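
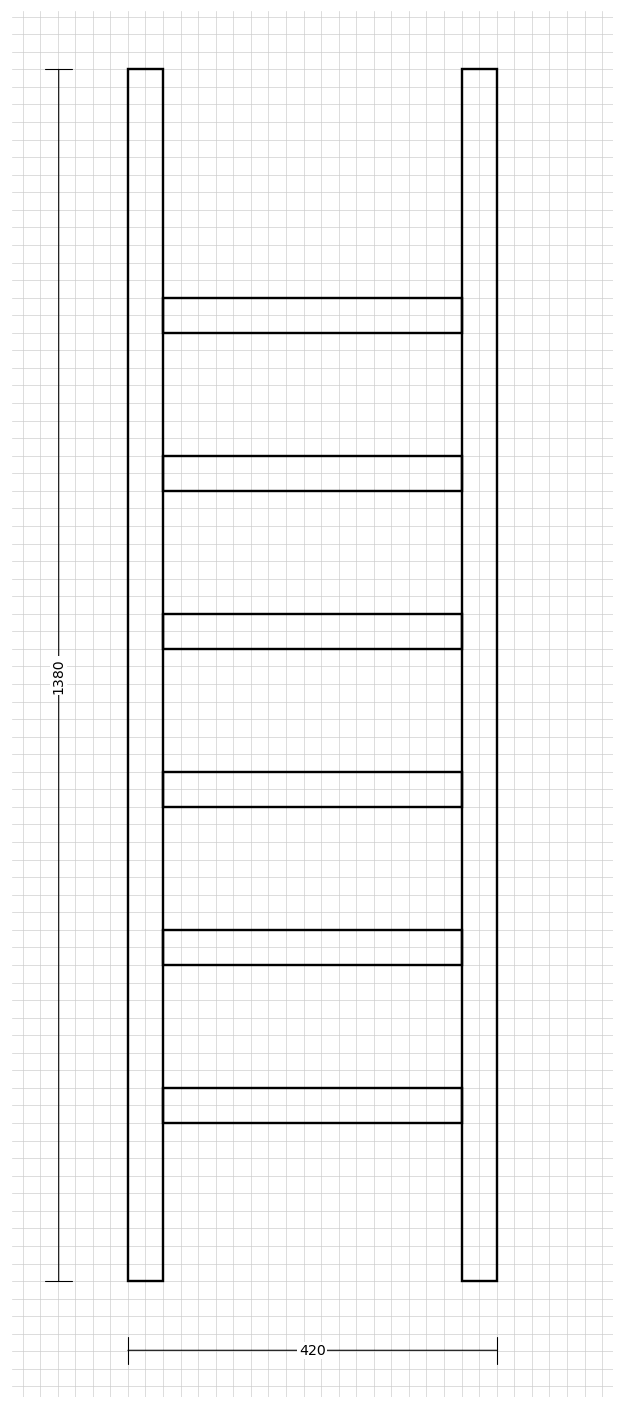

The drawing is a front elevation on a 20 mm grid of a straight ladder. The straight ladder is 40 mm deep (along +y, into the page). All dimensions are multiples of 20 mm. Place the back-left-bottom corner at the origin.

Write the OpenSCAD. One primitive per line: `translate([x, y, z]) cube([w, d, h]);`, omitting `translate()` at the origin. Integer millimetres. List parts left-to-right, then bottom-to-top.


cube([40, 40, 1380]);
translate([40, 0, 180]) cube([340, 40, 40]);
translate([40, 0, 360]) cube([340, 40, 40]);
translate([40, 0, 540]) cube([340, 40, 40]);
translate([40, 0, 720]) cube([340, 40, 40]);
translate([40, 0, 900]) cube([340, 40, 40]);
translate([40, 0, 1080]) cube([340, 40, 40]);
translate([380, 0, 0]) cube([40, 40, 1380]);


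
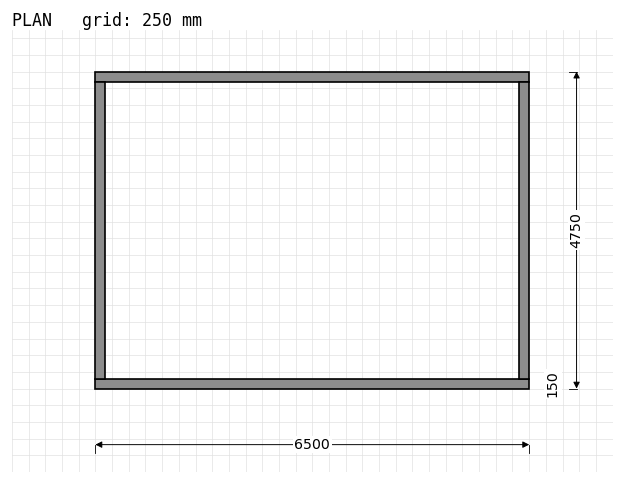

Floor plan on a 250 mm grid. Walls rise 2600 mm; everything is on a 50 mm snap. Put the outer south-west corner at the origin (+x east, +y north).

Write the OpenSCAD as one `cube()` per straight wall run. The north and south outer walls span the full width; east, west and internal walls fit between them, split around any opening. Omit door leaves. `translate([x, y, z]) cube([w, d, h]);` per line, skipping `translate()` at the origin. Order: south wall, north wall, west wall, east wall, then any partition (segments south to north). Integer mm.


cube([6500, 150, 2600]);
translate([0, 4600, 0]) cube([6500, 150, 2600]);
translate([0, 150, 0]) cube([150, 4450, 2600]);
translate([6350, 150, 0]) cube([150, 4450, 2600]);


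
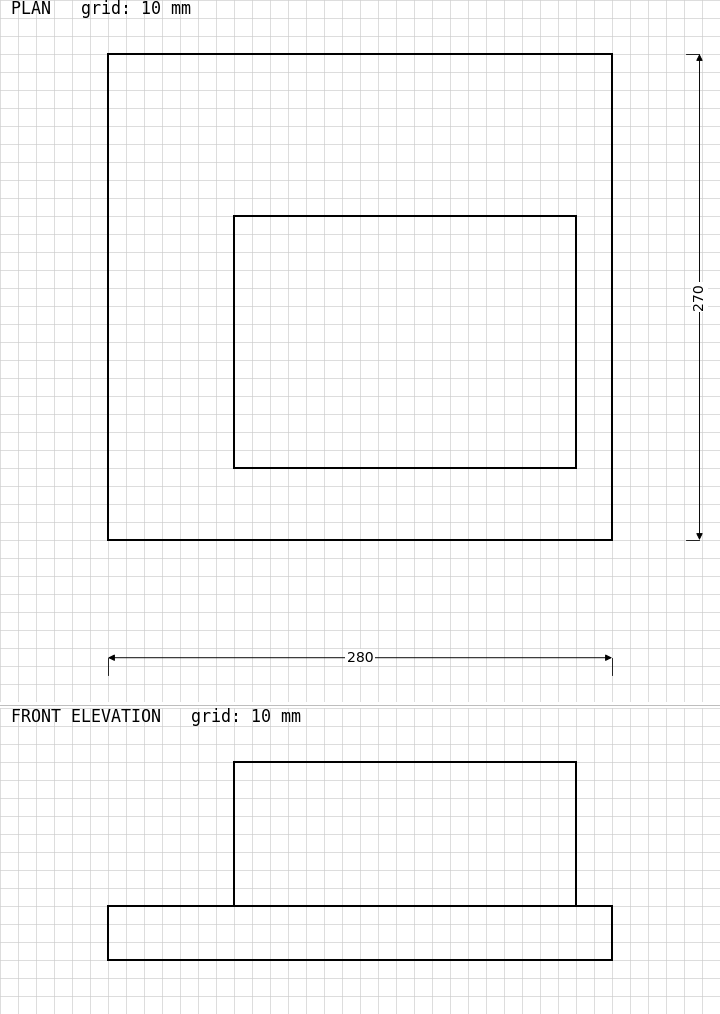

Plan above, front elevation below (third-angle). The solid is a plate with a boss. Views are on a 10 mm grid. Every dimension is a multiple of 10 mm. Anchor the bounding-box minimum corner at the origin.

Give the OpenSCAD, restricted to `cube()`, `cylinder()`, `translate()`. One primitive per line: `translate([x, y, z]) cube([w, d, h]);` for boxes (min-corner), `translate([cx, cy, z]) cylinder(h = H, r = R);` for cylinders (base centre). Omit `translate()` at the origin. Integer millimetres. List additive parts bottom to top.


cube([280, 270, 30]);
translate([70, 40, 30]) cube([190, 140, 80]);


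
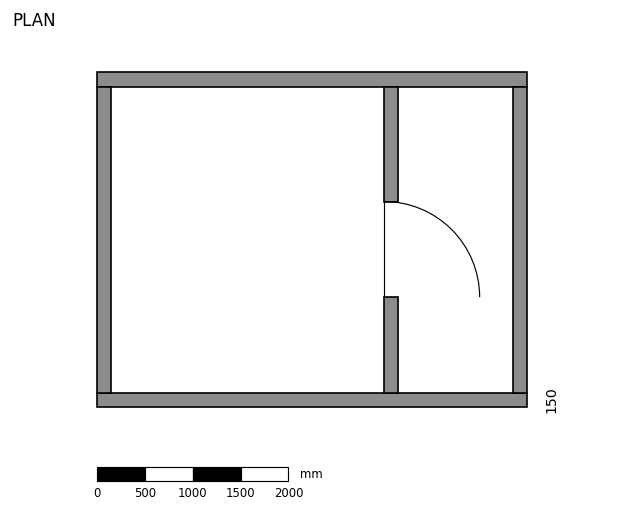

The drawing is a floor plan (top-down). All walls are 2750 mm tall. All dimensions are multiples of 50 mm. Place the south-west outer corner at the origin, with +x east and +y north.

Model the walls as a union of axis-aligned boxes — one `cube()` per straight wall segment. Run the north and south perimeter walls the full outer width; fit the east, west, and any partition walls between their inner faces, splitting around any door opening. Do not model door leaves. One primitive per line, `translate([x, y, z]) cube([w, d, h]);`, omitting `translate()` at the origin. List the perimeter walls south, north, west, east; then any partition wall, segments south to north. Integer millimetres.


cube([4500, 150, 2750]);
translate([0, 3350, 0]) cube([4500, 150, 2750]);
translate([0, 150, 0]) cube([150, 3200, 2750]);
translate([4350, 150, 0]) cube([150, 3200, 2750]);
translate([3000, 150, 0]) cube([150, 1000, 2750]);
translate([3000, 2150, 0]) cube([150, 1200, 2750]);


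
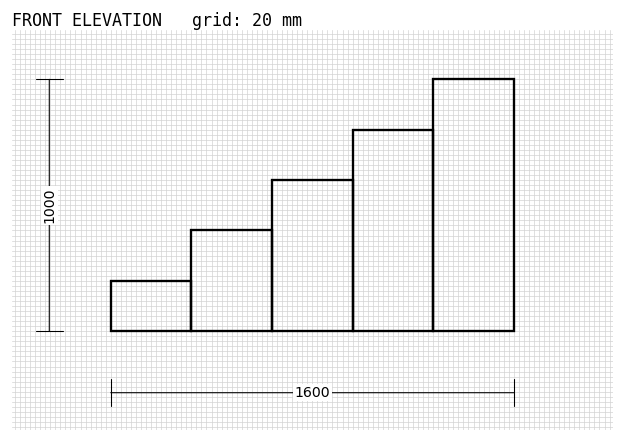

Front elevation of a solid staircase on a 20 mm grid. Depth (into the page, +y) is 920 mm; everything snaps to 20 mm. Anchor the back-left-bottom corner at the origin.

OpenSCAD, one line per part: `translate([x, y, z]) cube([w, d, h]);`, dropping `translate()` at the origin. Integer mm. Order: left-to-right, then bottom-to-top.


cube([320, 920, 200]);
translate([320, 0, 0]) cube([320, 920, 400]);
translate([640, 0, 0]) cube([320, 920, 600]);
translate([960, 0, 0]) cube([320, 920, 800]);
translate([1280, 0, 0]) cube([320, 920, 1000]);


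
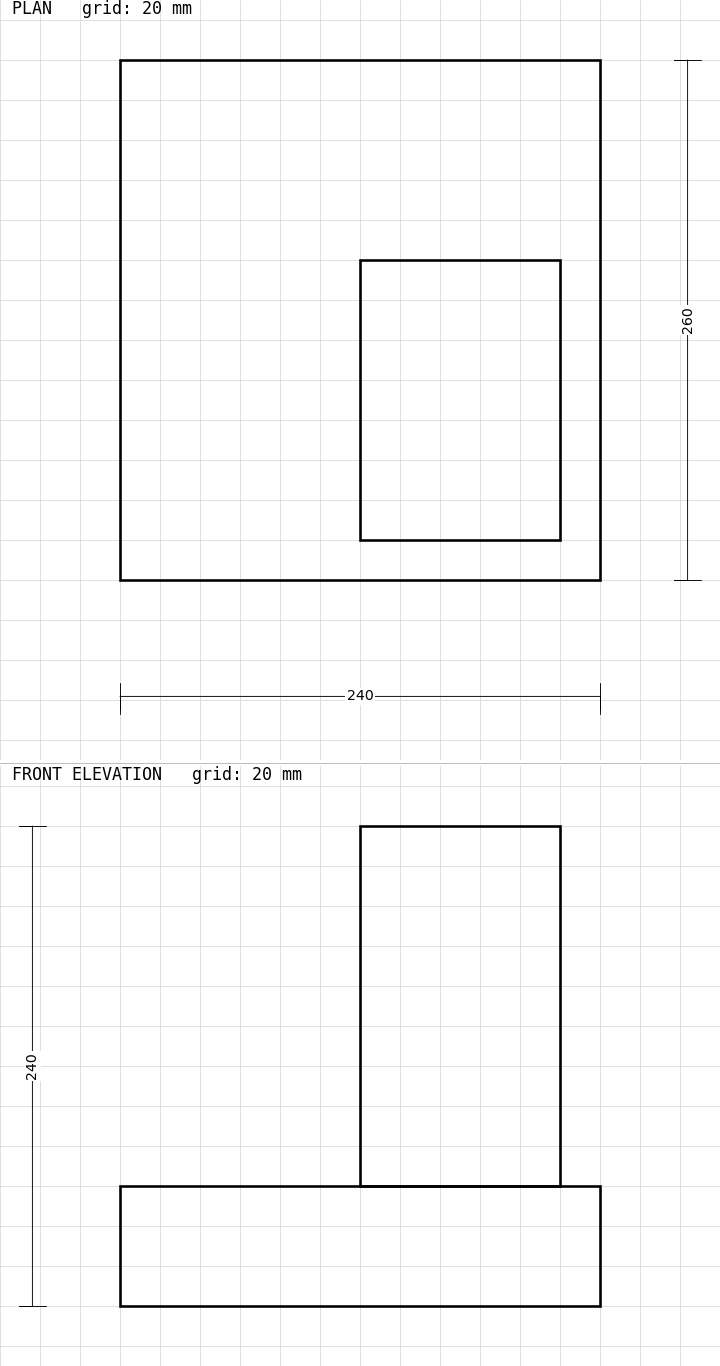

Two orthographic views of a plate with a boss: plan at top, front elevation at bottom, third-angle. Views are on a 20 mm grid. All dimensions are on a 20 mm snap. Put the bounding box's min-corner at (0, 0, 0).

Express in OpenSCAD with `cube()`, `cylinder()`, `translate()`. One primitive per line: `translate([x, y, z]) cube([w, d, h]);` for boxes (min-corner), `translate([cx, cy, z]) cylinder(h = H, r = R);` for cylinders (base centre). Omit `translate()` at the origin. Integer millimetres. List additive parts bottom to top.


cube([240, 260, 60]);
translate([120, 20, 60]) cube([100, 140, 180]);


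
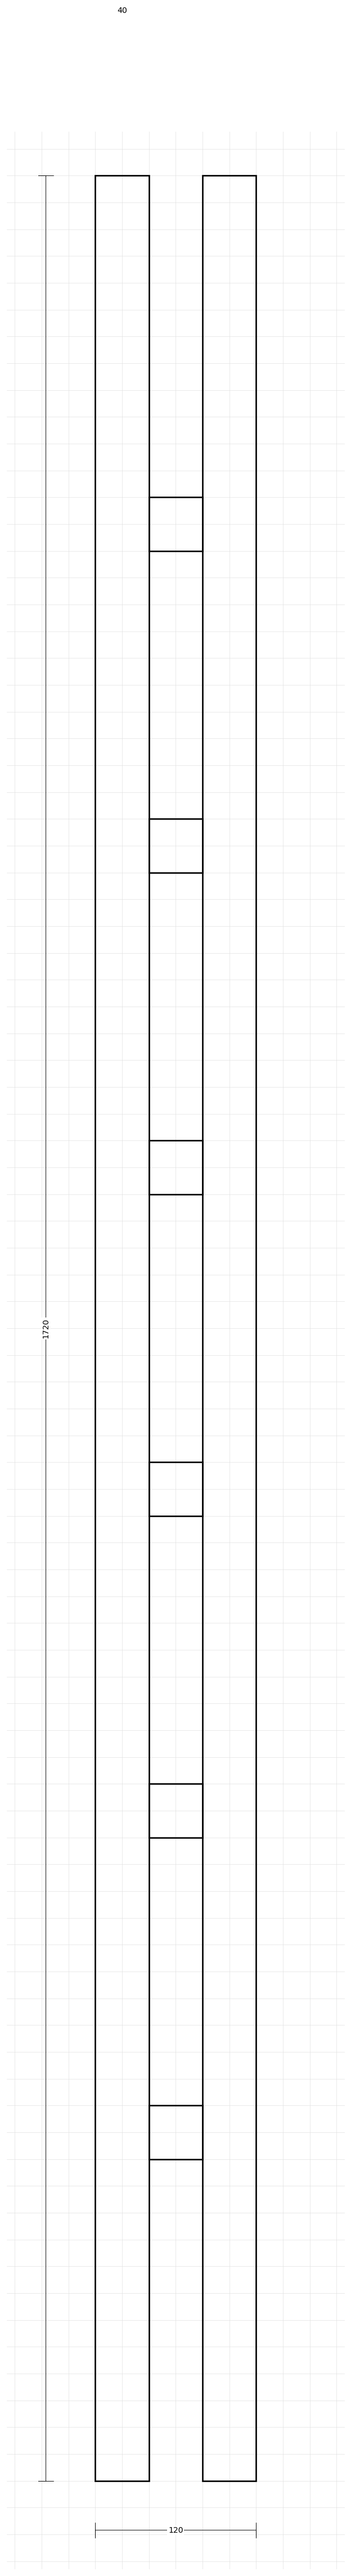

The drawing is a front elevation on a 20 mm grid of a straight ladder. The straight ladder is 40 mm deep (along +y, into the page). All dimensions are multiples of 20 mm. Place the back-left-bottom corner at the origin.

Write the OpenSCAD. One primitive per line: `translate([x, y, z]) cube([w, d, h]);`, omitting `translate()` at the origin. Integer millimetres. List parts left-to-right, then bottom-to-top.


cube([40, 40, 1720]);
translate([40, 0, 240]) cube([40, 40, 40]);
translate([40, 0, 480]) cube([40, 40, 40]);
translate([40, 0, 720]) cube([40, 40, 40]);
translate([40, 0, 960]) cube([40, 40, 40]);
translate([40, 0, 1200]) cube([40, 40, 40]);
translate([40, 0, 1440]) cube([40, 40, 40]);
translate([80, 0, 0]) cube([40, 40, 1720]);


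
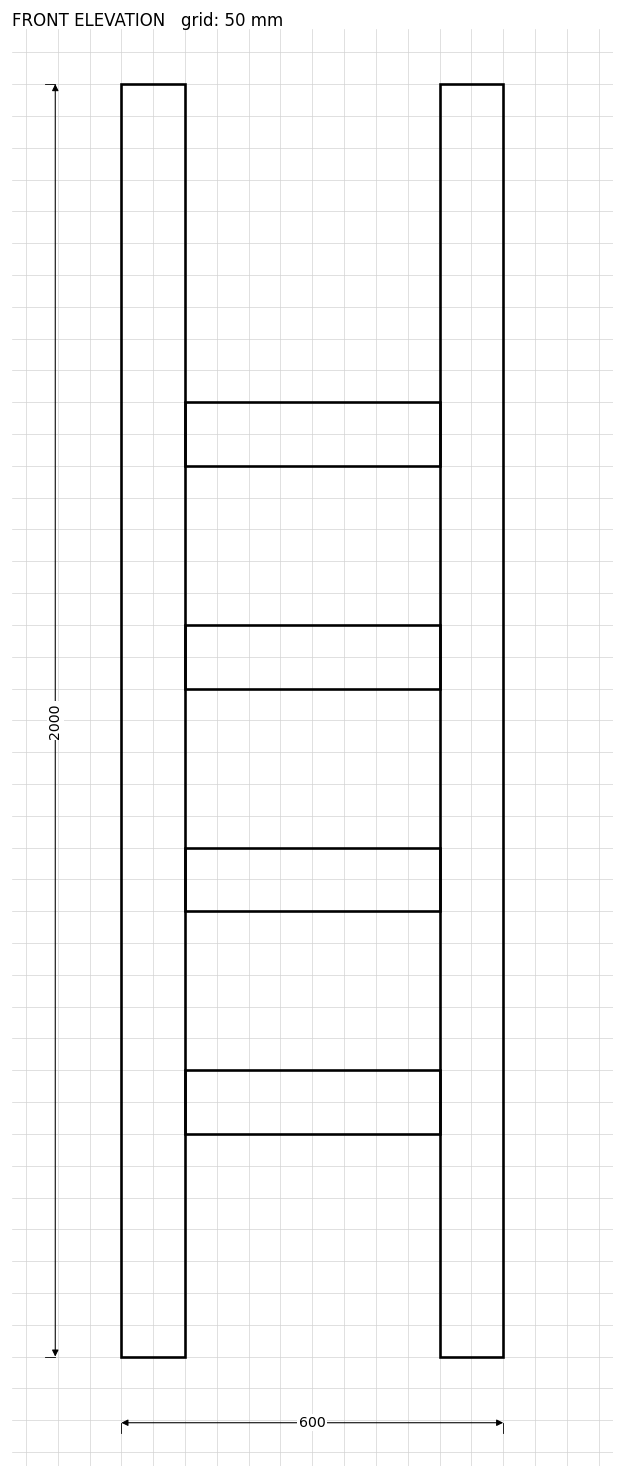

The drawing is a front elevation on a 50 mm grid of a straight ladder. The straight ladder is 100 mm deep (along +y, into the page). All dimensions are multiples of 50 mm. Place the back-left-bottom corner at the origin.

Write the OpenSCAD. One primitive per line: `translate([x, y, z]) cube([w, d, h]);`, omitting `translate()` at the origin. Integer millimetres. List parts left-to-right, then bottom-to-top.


cube([100, 100, 2000]);
translate([100, 0, 350]) cube([400, 100, 100]);
translate([100, 0, 700]) cube([400, 100, 100]);
translate([100, 0, 1050]) cube([400, 100, 100]);
translate([100, 0, 1400]) cube([400, 100, 100]);
translate([500, 0, 0]) cube([100, 100, 2000]);


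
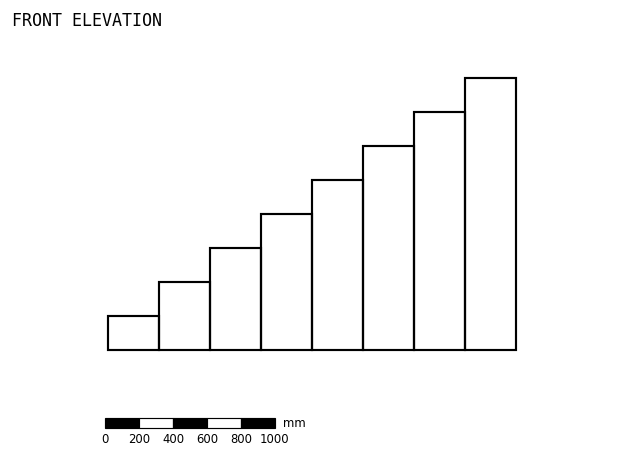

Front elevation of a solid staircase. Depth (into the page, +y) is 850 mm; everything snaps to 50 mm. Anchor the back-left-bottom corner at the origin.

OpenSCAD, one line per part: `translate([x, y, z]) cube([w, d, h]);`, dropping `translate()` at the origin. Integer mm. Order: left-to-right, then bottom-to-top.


cube([300, 850, 200]);
translate([300, 0, 0]) cube([300, 850, 400]);
translate([600, 0, 0]) cube([300, 850, 600]);
translate([900, 0, 0]) cube([300, 850, 800]);
translate([1200, 0, 0]) cube([300, 850, 1000]);
translate([1500, 0, 0]) cube([300, 850, 1200]);
translate([1800, 0, 0]) cube([300, 850, 1400]);
translate([2100, 0, 0]) cube([300, 850, 1600]);


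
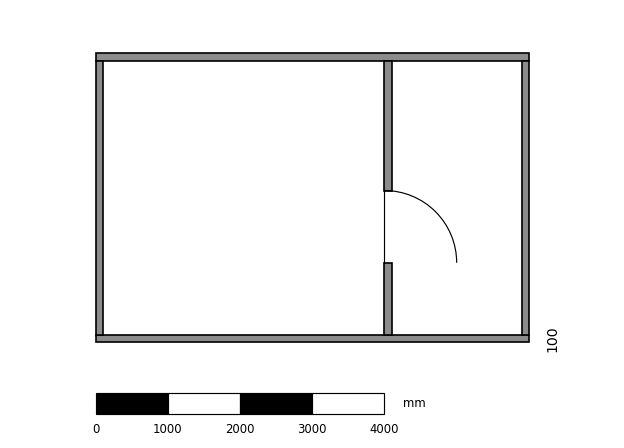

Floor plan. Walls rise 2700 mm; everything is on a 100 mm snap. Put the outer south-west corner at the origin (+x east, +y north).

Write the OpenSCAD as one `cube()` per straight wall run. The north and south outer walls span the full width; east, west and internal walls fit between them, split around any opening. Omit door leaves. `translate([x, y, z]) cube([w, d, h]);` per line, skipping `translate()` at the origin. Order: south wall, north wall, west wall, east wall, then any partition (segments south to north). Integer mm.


cube([6000, 100, 2700]);
translate([0, 3900, 0]) cube([6000, 100, 2700]);
translate([0, 100, 0]) cube([100, 3800, 2700]);
translate([5900, 100, 0]) cube([100, 3800, 2700]);
translate([4000, 100, 0]) cube([100, 1000, 2700]);
translate([4000, 2100, 0]) cube([100, 1800, 2700]);


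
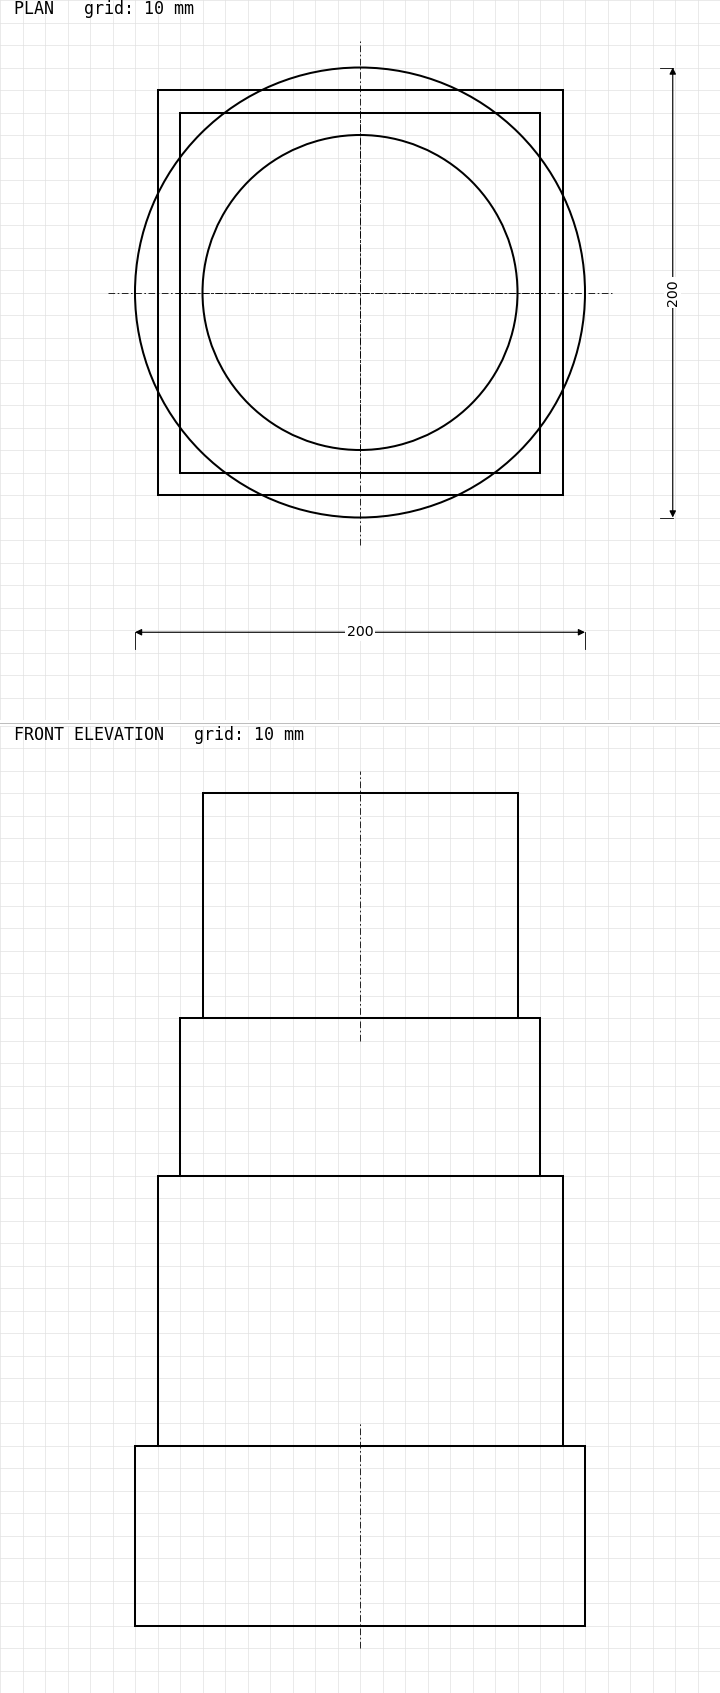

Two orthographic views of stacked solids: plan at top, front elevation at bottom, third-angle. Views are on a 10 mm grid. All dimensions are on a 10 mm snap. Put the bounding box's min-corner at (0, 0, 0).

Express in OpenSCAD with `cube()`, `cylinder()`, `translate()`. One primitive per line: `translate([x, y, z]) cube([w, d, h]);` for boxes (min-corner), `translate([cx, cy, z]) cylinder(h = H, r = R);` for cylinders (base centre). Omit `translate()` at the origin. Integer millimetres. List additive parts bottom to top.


translate([100, 100, 0]) cylinder(h = 80, r = 100);
translate([10, 10, 80]) cube([180, 180, 120]);
translate([20, 20, 200]) cube([160, 160, 70]);
translate([100, 100, 270]) cylinder(h = 100, r = 70);


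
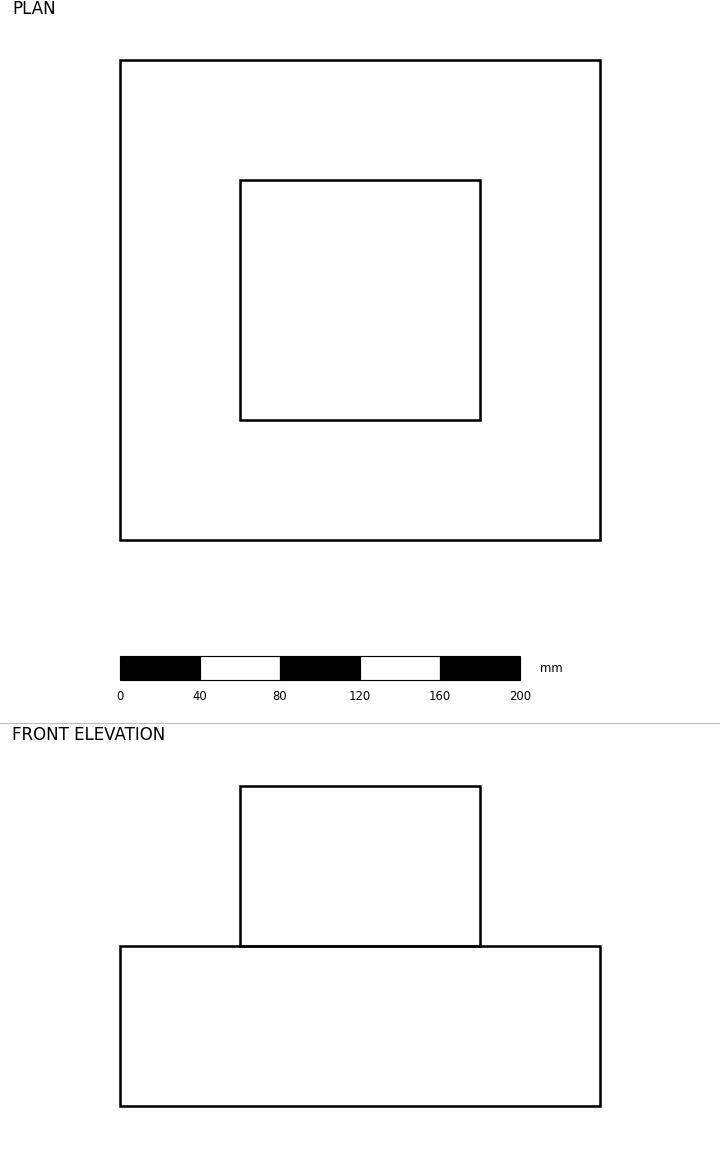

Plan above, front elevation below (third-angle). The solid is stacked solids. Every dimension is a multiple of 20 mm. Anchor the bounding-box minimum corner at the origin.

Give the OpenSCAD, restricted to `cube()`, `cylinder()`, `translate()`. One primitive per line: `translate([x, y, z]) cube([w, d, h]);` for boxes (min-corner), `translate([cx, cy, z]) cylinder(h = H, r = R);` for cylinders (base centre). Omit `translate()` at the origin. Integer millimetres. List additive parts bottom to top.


cube([240, 240, 80]);
translate([60, 60, 80]) cube([120, 120, 80]);


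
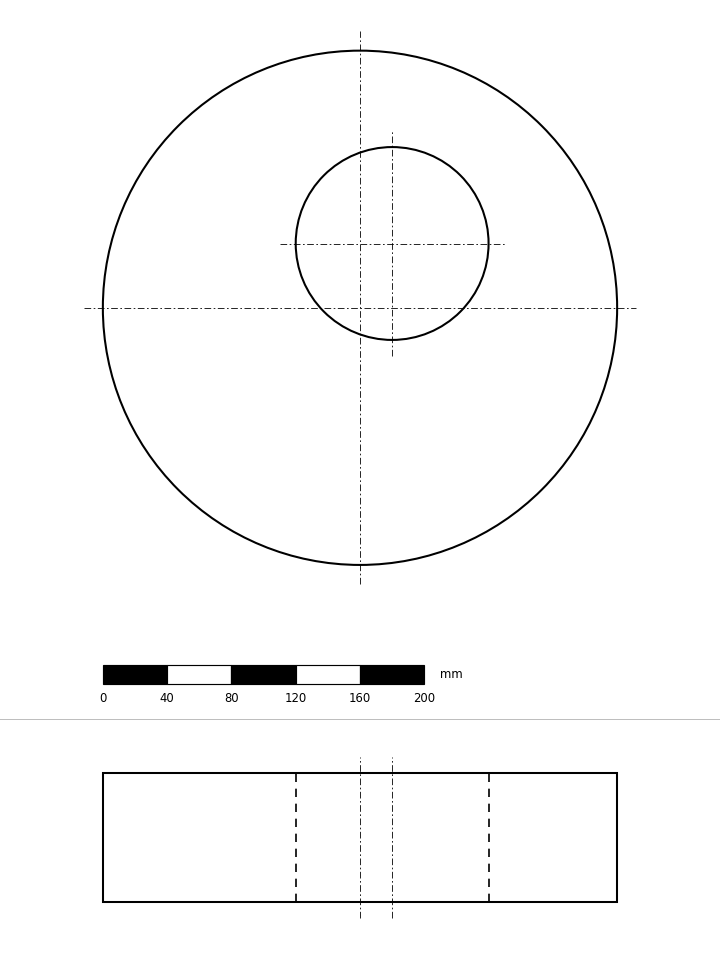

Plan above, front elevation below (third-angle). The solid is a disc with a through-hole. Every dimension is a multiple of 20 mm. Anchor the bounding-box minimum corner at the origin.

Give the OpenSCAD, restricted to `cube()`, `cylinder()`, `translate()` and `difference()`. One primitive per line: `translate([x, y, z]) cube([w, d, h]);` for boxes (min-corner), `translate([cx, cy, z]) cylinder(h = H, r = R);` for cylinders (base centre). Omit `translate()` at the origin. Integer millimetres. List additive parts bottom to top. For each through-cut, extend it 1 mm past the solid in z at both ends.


difference() {
  translate([160, 160, 0]) cylinder(h = 80, r = 160);
  translate([180, 200, -1]) cylinder(h = 82, r = 60);
}


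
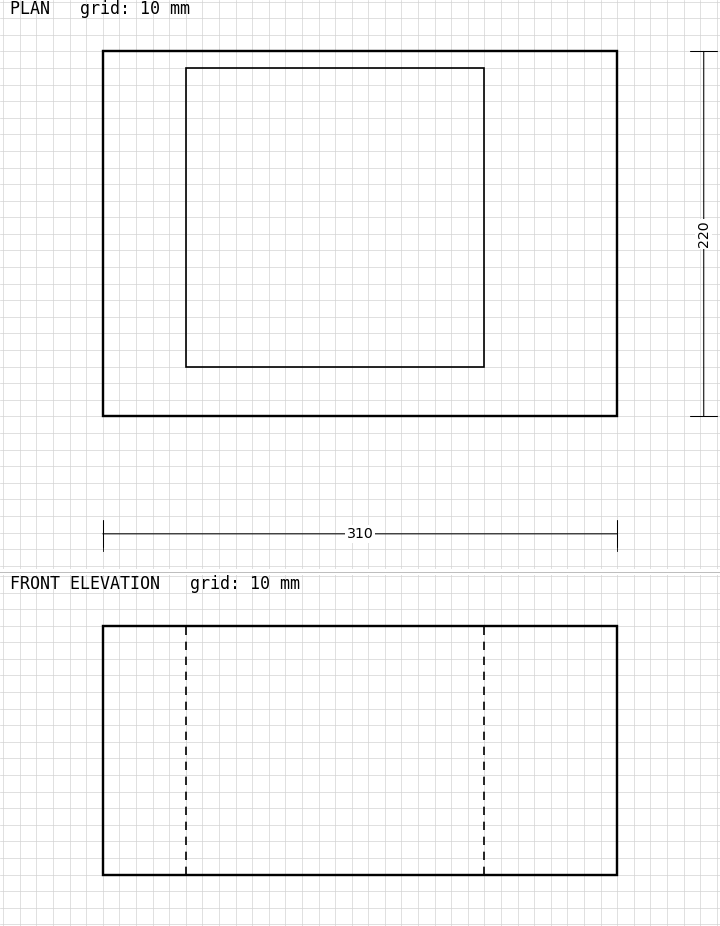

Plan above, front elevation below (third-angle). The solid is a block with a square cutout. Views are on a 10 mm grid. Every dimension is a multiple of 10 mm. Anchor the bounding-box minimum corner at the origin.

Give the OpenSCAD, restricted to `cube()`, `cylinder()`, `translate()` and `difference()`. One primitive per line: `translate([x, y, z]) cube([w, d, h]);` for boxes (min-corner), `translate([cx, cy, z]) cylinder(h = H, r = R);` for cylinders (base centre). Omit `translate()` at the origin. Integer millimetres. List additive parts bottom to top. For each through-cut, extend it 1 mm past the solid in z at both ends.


difference() {
  cube([310, 220, 150]);
  translate([50, 30, -1]) cube([180, 180, 152]);
}


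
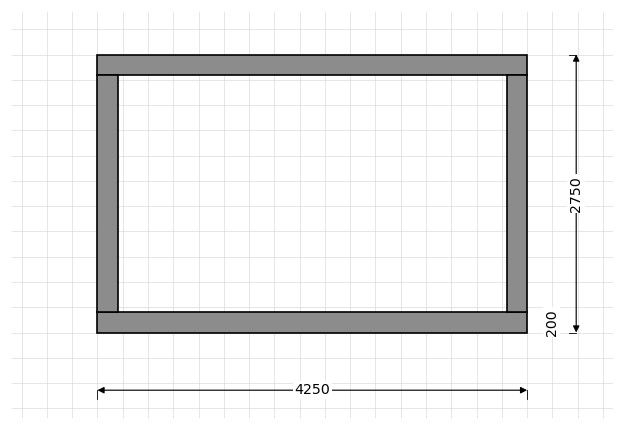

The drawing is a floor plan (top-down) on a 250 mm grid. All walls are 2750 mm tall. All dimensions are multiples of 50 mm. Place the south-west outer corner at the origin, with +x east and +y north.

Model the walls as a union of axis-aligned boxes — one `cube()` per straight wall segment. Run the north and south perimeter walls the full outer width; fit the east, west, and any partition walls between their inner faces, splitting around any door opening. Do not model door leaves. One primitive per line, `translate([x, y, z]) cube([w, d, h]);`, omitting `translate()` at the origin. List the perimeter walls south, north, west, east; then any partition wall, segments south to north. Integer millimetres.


cube([4250, 200, 2750]);
translate([0, 2550, 0]) cube([4250, 200, 2750]);
translate([0, 200, 0]) cube([200, 2350, 2750]);
translate([4050, 200, 0]) cube([200, 2350, 2750]);


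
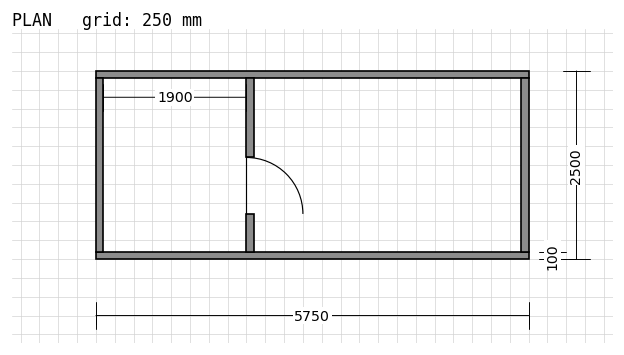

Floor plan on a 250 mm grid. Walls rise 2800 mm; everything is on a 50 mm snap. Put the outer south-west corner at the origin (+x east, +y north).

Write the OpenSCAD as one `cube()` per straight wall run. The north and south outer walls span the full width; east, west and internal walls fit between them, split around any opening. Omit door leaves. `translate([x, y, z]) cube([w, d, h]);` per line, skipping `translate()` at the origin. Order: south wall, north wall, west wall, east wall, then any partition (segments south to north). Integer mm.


cube([5750, 100, 2800]);
translate([0, 2400, 0]) cube([5750, 100, 2800]);
translate([0, 100, 0]) cube([100, 2300, 2800]);
translate([5650, 100, 0]) cube([100, 2300, 2800]);
translate([2000, 100, 0]) cube([100, 500, 2800]);
translate([2000, 1350, 0]) cube([100, 1050, 2800]);


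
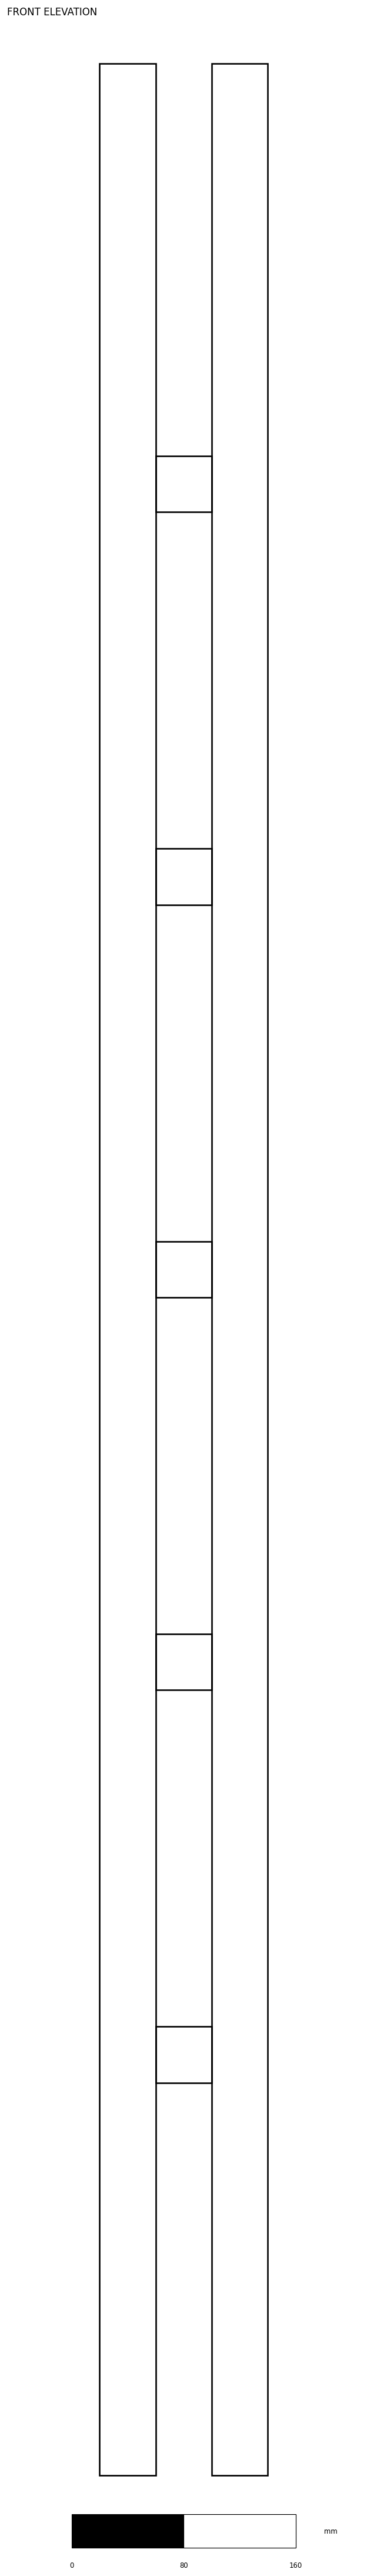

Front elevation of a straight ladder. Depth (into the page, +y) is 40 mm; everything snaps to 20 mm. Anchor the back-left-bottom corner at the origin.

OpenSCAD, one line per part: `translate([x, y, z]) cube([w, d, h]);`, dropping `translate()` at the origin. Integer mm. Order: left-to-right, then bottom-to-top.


cube([40, 40, 1720]);
translate([40, 0, 280]) cube([40, 40, 40]);
translate([40, 0, 560]) cube([40, 40, 40]);
translate([40, 0, 840]) cube([40, 40, 40]);
translate([40, 0, 1120]) cube([40, 40, 40]);
translate([40, 0, 1400]) cube([40, 40, 40]);
translate([80, 0, 0]) cube([40, 40, 1720]);


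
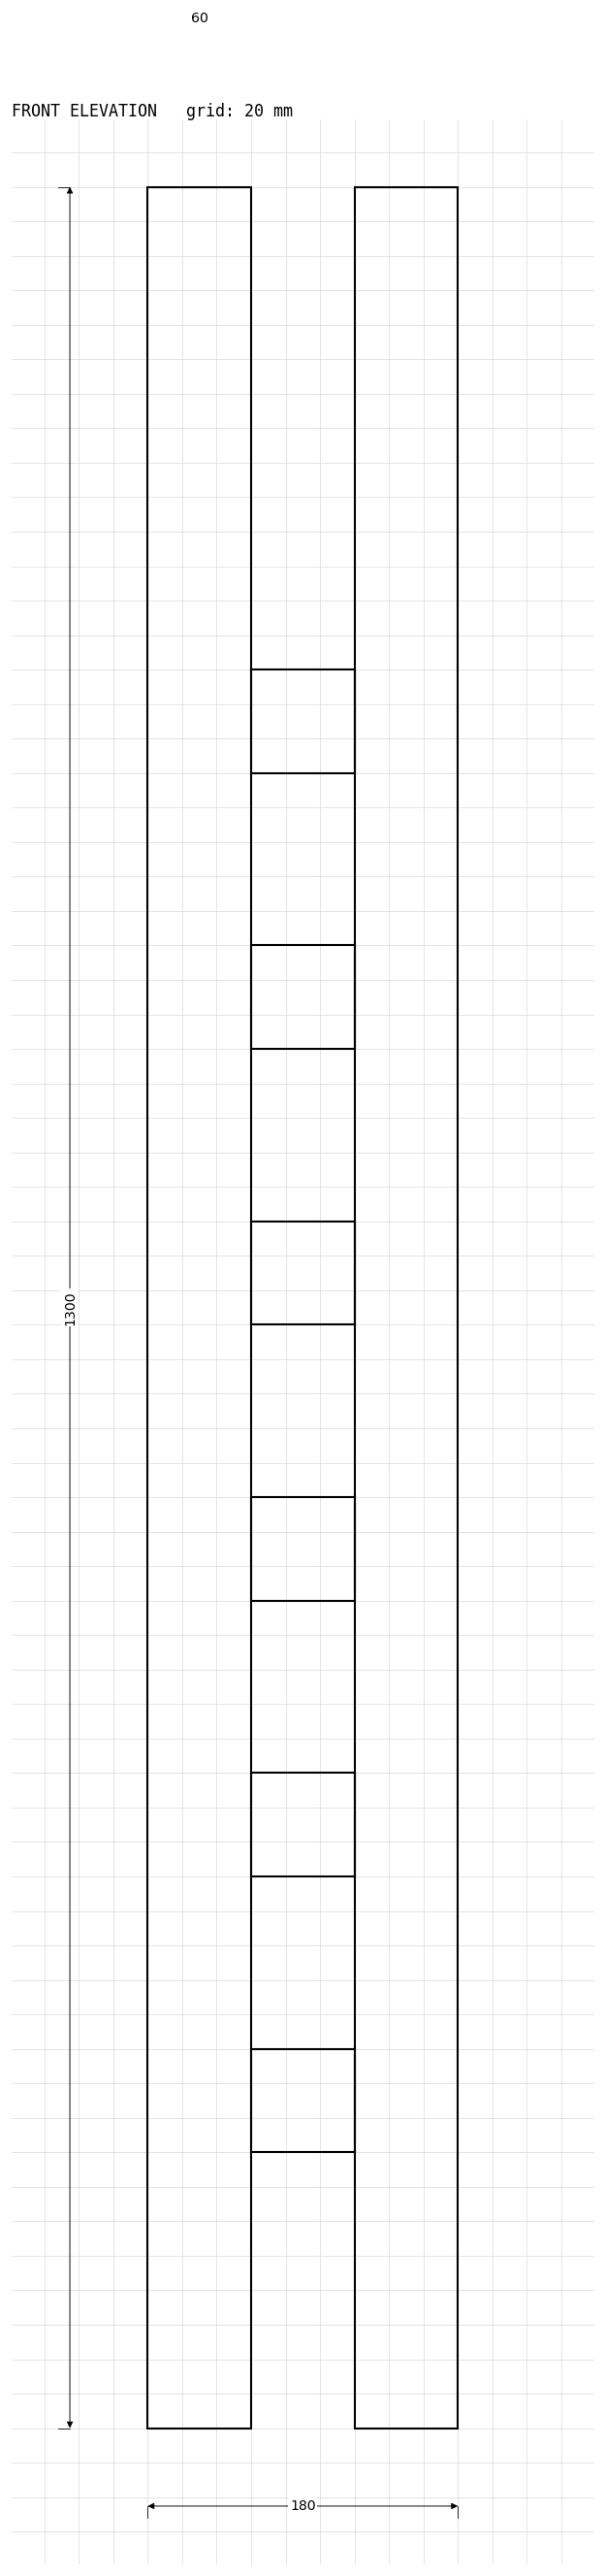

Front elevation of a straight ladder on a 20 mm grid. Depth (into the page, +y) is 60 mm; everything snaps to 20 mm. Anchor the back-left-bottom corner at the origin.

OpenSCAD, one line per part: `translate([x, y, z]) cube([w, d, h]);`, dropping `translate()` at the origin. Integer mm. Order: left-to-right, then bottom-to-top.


cube([60, 60, 1300]);
translate([60, 0, 160]) cube([60, 60, 60]);
translate([60, 0, 320]) cube([60, 60, 60]);
translate([60, 0, 480]) cube([60, 60, 60]);
translate([60, 0, 640]) cube([60, 60, 60]);
translate([60, 0, 800]) cube([60, 60, 60]);
translate([60, 0, 960]) cube([60, 60, 60]);
translate([120, 0, 0]) cube([60, 60, 1300]);


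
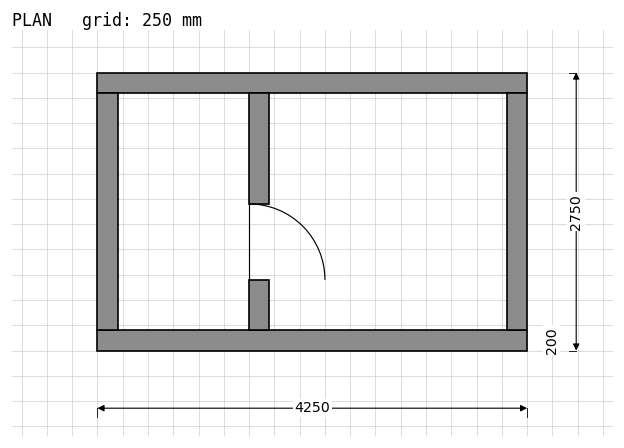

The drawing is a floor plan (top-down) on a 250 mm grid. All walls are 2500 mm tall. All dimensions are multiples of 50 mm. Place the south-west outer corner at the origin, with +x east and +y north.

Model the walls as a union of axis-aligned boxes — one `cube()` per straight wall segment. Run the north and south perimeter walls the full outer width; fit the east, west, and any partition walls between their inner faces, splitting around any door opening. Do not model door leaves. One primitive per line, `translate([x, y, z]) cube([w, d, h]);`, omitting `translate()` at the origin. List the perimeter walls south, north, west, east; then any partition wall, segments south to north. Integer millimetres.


cube([4250, 200, 2500]);
translate([0, 2550, 0]) cube([4250, 200, 2500]);
translate([0, 200, 0]) cube([200, 2350, 2500]);
translate([4050, 200, 0]) cube([200, 2350, 2500]);
translate([1500, 200, 0]) cube([200, 500, 2500]);
translate([1500, 1450, 0]) cube([200, 1100, 2500]);


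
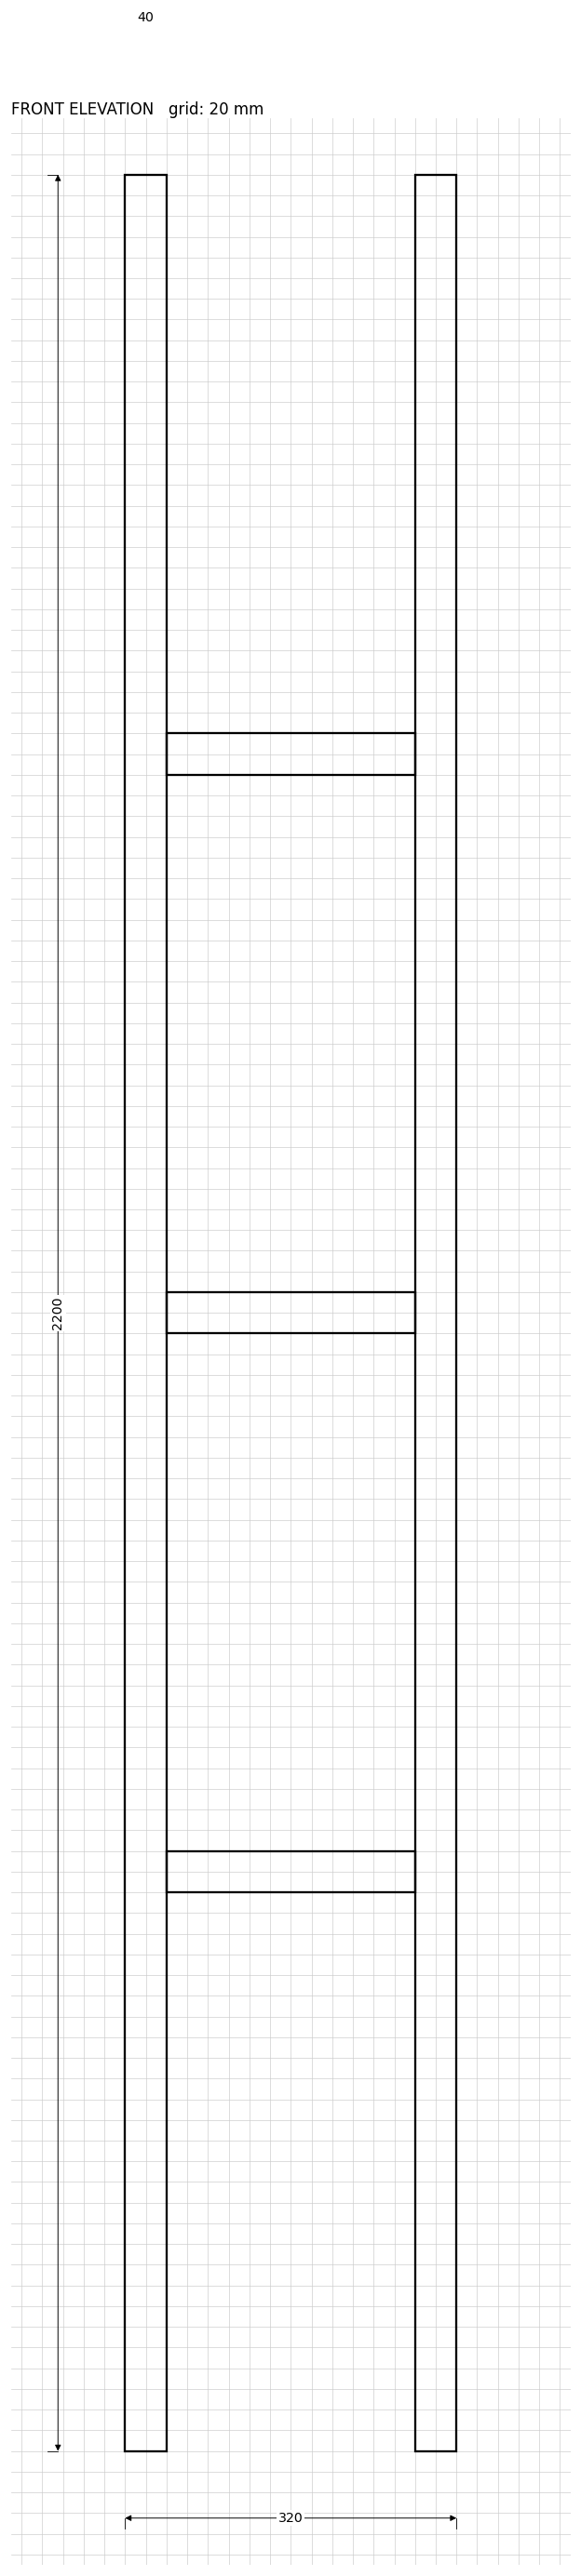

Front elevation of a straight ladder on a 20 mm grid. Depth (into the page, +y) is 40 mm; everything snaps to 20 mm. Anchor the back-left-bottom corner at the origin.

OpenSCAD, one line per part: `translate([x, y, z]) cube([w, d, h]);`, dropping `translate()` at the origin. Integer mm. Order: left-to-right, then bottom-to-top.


cube([40, 40, 2200]);
translate([40, 0, 540]) cube([240, 40, 40]);
translate([40, 0, 1080]) cube([240, 40, 40]);
translate([40, 0, 1620]) cube([240, 40, 40]);
translate([280, 0, 0]) cube([40, 40, 2200]);


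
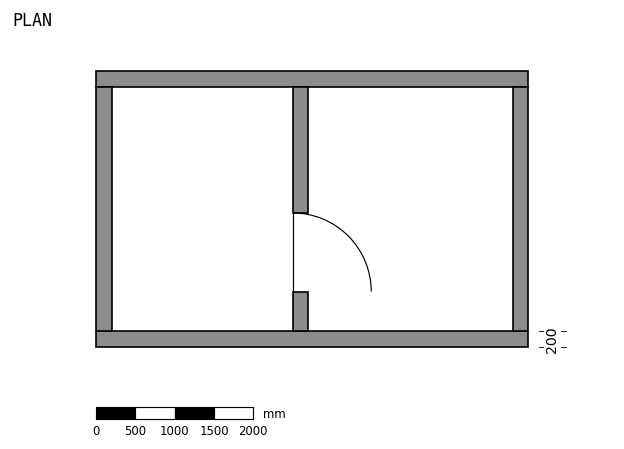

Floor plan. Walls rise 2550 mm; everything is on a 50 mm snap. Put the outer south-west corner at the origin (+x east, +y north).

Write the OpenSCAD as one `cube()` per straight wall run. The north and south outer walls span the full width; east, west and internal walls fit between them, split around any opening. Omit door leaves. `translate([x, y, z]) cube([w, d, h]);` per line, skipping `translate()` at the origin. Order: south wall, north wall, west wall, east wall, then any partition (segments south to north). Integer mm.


cube([5500, 200, 2550]);
translate([0, 3300, 0]) cube([5500, 200, 2550]);
translate([0, 200, 0]) cube([200, 3100, 2550]);
translate([5300, 200, 0]) cube([200, 3100, 2550]);
translate([2500, 200, 0]) cube([200, 500, 2550]);
translate([2500, 1700, 0]) cube([200, 1600, 2550]);


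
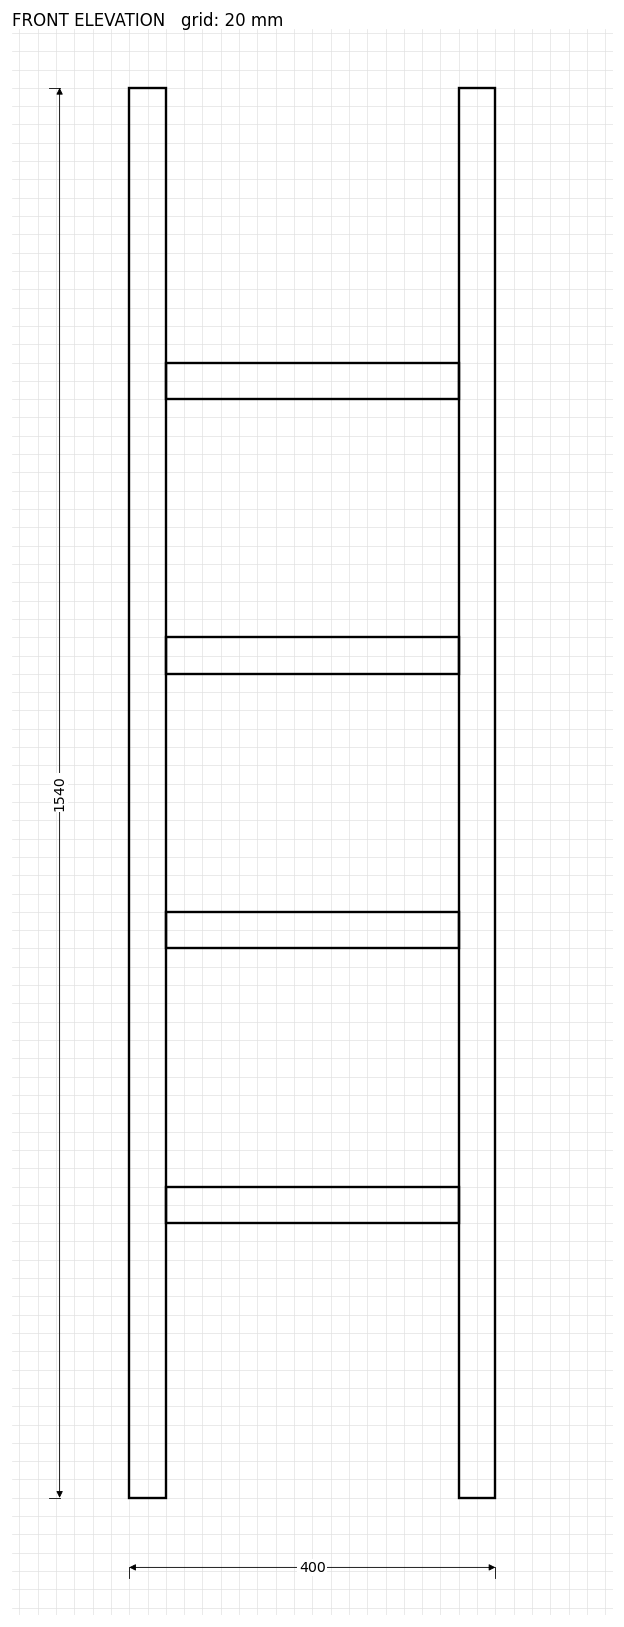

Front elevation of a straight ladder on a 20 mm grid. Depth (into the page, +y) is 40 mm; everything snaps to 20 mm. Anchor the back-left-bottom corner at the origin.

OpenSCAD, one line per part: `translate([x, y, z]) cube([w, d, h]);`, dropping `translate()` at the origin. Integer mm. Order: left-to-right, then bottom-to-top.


cube([40, 40, 1540]);
translate([40, 0, 300]) cube([320, 40, 40]);
translate([40, 0, 600]) cube([320, 40, 40]);
translate([40, 0, 900]) cube([320, 40, 40]);
translate([40, 0, 1200]) cube([320, 40, 40]);
translate([360, 0, 0]) cube([40, 40, 1540]);


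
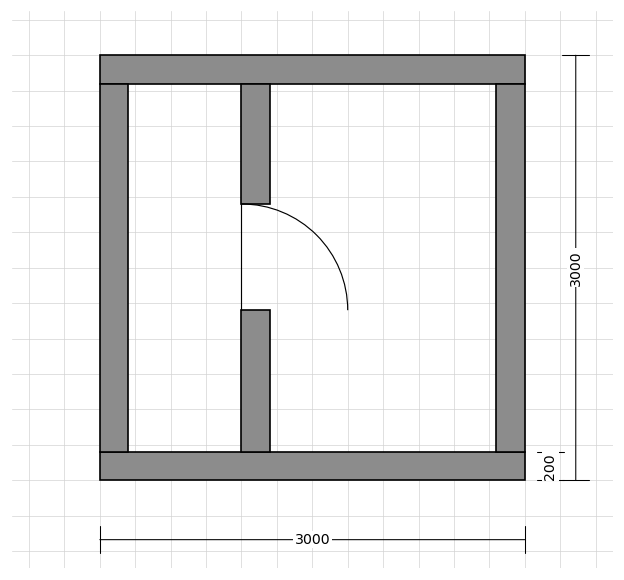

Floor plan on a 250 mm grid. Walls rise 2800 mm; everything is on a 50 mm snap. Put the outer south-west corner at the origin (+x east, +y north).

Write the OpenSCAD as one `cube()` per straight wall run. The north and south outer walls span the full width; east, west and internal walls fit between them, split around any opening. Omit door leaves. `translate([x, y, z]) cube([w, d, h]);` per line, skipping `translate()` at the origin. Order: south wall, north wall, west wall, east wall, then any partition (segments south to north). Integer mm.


cube([3000, 200, 2800]);
translate([0, 2800, 0]) cube([3000, 200, 2800]);
translate([0, 200, 0]) cube([200, 2600, 2800]);
translate([2800, 200, 0]) cube([200, 2600, 2800]);
translate([1000, 200, 0]) cube([200, 1000, 2800]);
translate([1000, 1950, 0]) cube([200, 850, 2800]);


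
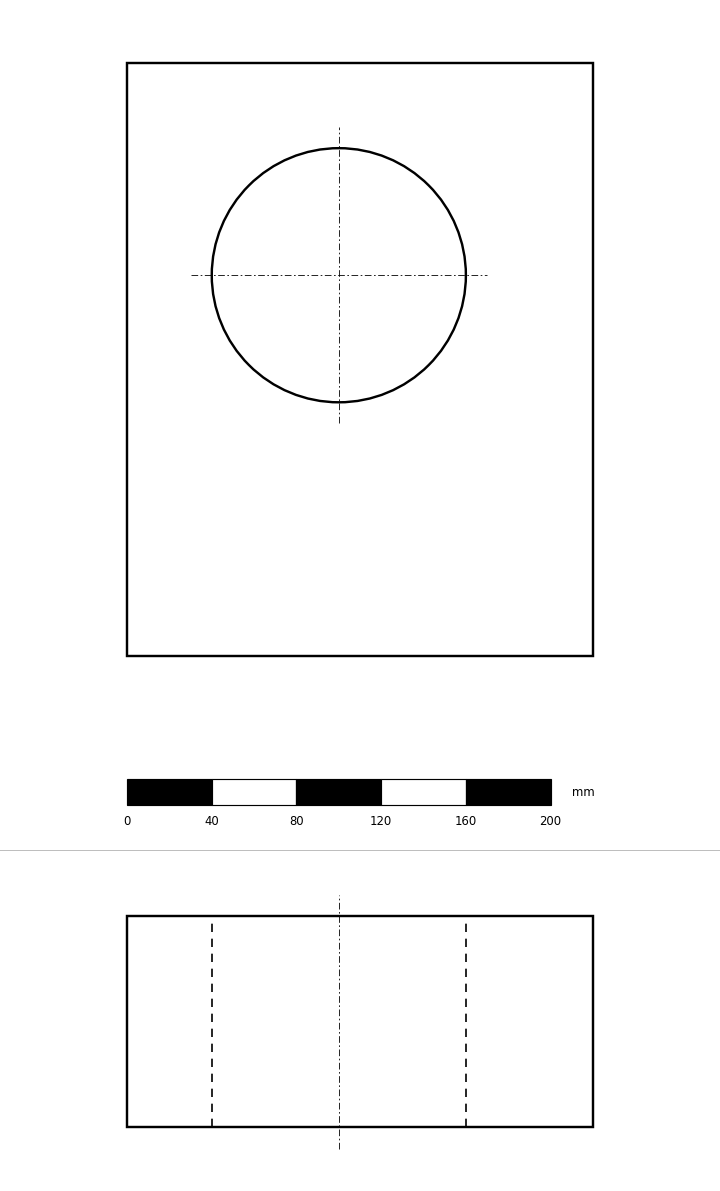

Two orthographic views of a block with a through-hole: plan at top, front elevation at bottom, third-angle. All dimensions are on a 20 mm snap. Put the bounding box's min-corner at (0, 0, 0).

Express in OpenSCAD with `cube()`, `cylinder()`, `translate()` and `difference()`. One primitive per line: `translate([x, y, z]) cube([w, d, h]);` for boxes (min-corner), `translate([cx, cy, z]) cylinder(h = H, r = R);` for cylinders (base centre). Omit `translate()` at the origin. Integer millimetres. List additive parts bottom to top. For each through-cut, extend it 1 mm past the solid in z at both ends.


difference() {
  cube([220, 280, 100]);
  translate([100, 180, -1]) cylinder(h = 102, r = 60);
}


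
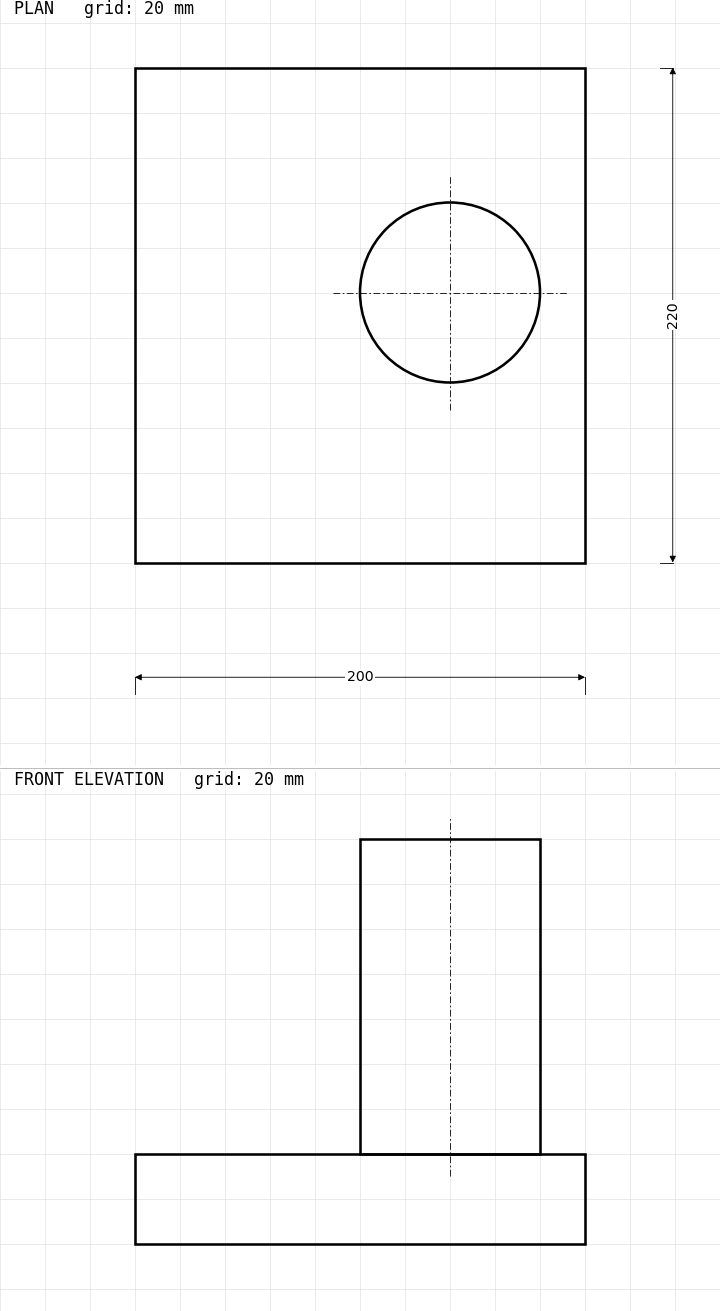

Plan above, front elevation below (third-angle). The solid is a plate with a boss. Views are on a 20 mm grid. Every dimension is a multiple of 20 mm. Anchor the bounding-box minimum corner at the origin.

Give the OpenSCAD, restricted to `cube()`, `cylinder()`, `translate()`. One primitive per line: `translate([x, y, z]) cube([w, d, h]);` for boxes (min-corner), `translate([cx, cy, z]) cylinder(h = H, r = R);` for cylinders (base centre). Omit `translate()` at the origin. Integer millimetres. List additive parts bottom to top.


cube([200, 220, 40]);
translate([140, 120, 40]) cylinder(h = 140, r = 40);


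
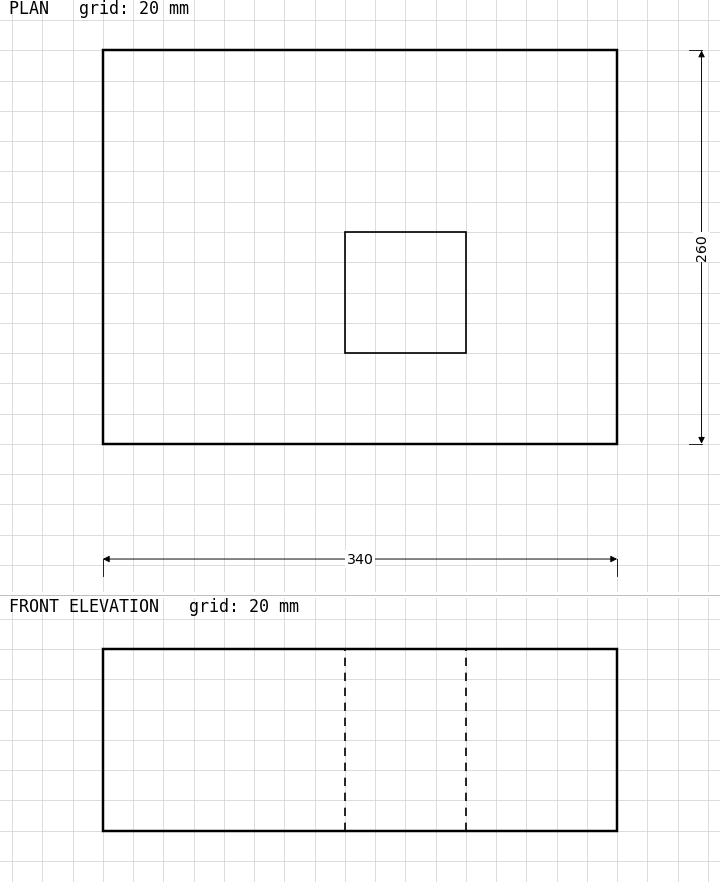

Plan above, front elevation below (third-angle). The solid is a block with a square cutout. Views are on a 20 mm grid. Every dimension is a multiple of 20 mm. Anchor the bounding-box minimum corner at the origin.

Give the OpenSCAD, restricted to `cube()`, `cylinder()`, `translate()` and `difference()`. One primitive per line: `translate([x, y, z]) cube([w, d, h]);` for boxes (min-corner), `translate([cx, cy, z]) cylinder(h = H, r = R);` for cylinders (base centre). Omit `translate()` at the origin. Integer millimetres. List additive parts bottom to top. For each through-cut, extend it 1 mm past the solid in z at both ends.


difference() {
  cube([340, 260, 120]);
  translate([160, 60, -1]) cube([80, 80, 122]);
}


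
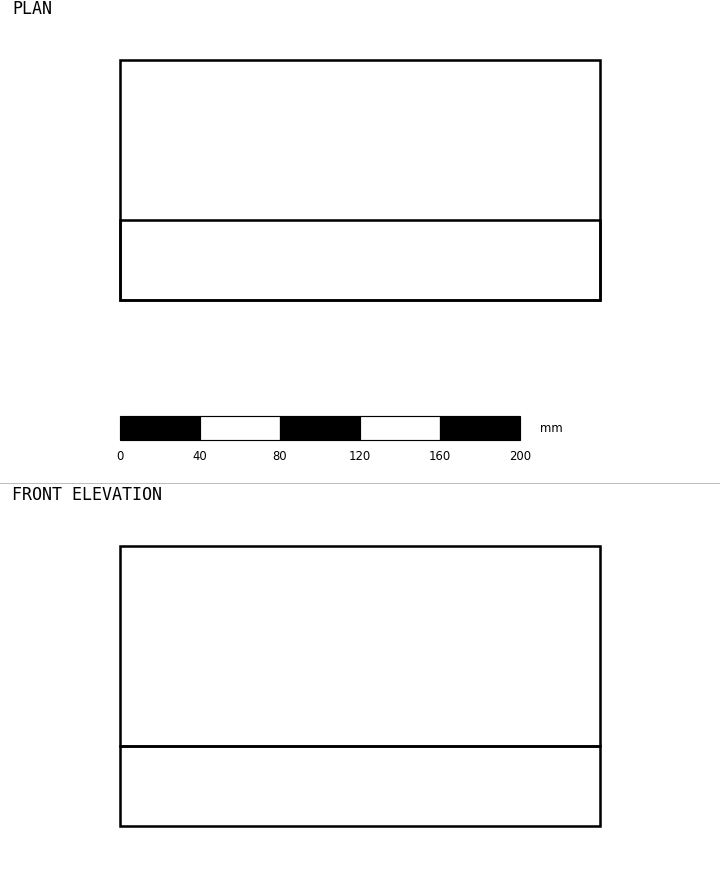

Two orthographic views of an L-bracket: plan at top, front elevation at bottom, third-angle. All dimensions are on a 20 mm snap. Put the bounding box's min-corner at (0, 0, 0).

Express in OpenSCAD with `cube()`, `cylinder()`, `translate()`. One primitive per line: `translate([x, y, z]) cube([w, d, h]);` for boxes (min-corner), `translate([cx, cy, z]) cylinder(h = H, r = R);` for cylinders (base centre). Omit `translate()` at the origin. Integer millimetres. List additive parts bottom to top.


cube([240, 120, 40]);
translate([0, 0, 40]) cube([240, 40, 100]);


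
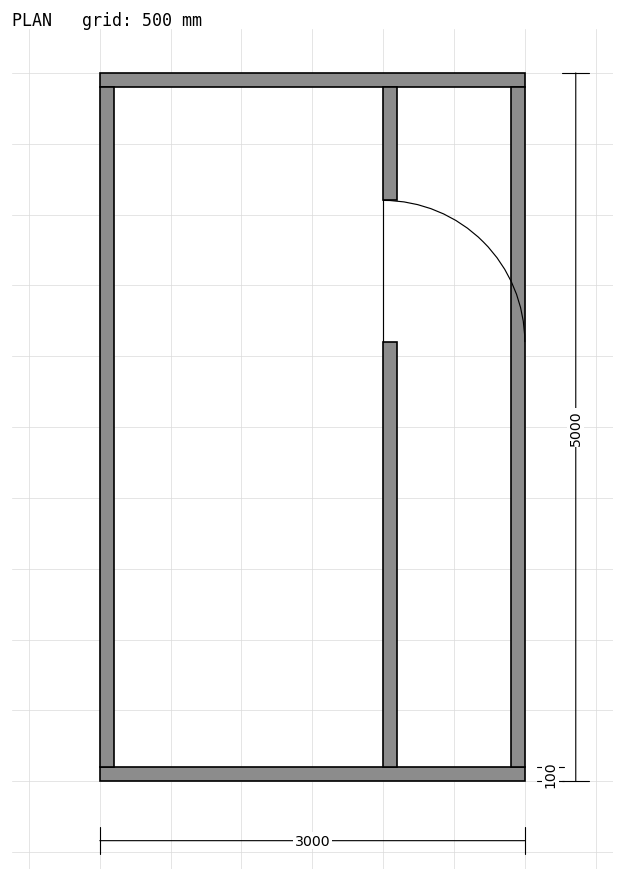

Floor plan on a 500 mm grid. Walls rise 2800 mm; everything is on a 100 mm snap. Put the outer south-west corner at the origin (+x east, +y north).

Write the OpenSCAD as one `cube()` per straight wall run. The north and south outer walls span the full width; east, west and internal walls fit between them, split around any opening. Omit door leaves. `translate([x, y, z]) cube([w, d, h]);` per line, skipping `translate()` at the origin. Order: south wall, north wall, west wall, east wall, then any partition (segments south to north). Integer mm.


cube([3000, 100, 2800]);
translate([0, 4900, 0]) cube([3000, 100, 2800]);
translate([0, 100, 0]) cube([100, 4800, 2800]);
translate([2900, 100, 0]) cube([100, 4800, 2800]);
translate([2000, 100, 0]) cube([100, 3000, 2800]);
translate([2000, 4100, 0]) cube([100, 800, 2800]);


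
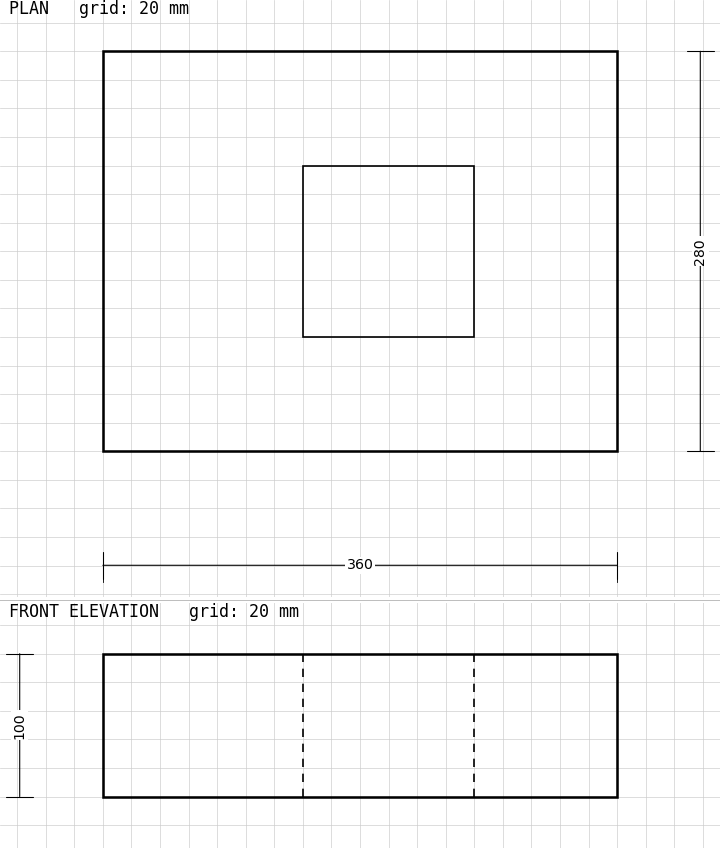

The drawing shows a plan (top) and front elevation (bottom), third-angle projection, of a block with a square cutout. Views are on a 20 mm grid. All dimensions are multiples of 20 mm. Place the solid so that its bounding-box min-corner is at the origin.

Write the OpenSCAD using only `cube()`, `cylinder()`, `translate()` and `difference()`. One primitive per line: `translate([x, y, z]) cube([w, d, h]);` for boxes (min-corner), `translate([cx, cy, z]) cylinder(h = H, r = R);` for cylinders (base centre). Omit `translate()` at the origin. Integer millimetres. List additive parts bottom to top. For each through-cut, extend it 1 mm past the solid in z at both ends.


difference() {
  cube([360, 280, 100]);
  translate([140, 80, -1]) cube([120, 120, 102]);
}


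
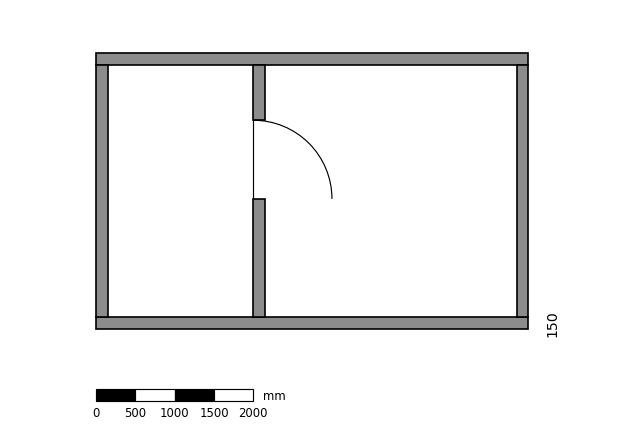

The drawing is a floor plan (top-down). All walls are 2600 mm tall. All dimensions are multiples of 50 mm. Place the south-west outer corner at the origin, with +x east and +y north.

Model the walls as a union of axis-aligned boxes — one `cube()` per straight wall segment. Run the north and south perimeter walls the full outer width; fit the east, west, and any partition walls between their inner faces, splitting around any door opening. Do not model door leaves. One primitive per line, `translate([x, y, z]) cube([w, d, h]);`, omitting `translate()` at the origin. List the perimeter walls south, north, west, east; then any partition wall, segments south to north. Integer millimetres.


cube([5500, 150, 2600]);
translate([0, 3350, 0]) cube([5500, 150, 2600]);
translate([0, 150, 0]) cube([150, 3200, 2600]);
translate([5350, 150, 0]) cube([150, 3200, 2600]);
translate([2000, 150, 0]) cube([150, 1500, 2600]);
translate([2000, 2650, 0]) cube([150, 700, 2600]);


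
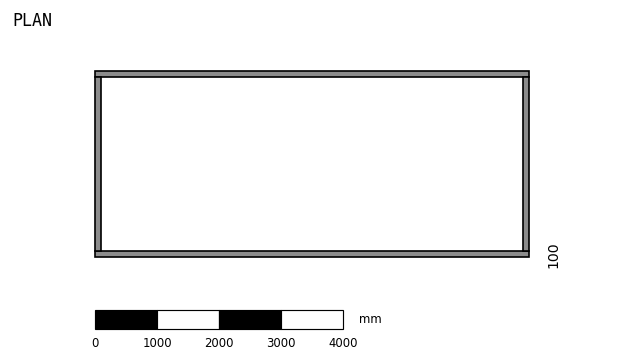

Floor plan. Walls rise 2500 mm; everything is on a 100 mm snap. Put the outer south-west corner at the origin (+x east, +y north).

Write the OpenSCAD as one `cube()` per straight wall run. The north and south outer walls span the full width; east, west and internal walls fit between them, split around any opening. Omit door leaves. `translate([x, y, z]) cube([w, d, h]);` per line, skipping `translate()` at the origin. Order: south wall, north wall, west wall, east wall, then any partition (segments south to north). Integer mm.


cube([7000, 100, 2500]);
translate([0, 2900, 0]) cube([7000, 100, 2500]);
translate([0, 100, 0]) cube([100, 2800, 2500]);
translate([6900, 100, 0]) cube([100, 2800, 2500]);


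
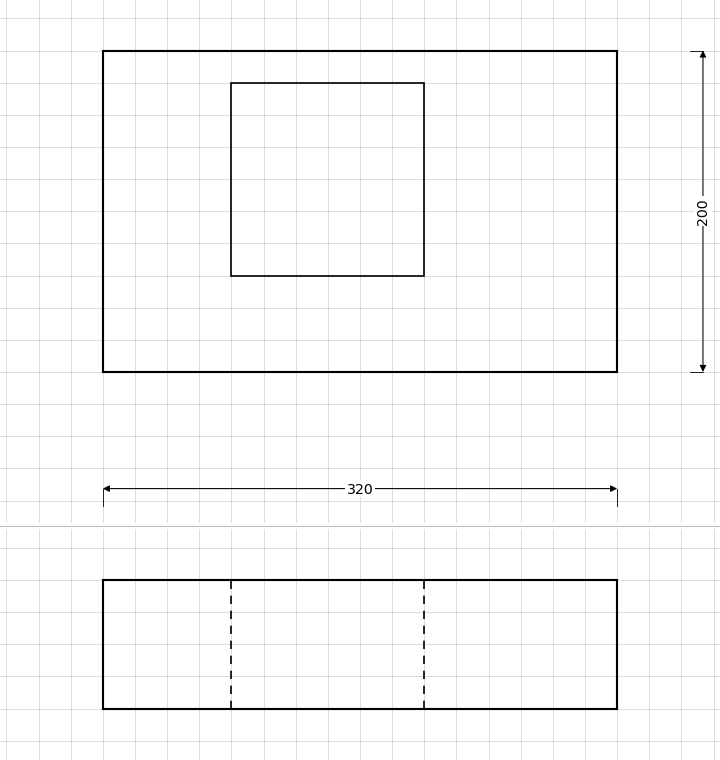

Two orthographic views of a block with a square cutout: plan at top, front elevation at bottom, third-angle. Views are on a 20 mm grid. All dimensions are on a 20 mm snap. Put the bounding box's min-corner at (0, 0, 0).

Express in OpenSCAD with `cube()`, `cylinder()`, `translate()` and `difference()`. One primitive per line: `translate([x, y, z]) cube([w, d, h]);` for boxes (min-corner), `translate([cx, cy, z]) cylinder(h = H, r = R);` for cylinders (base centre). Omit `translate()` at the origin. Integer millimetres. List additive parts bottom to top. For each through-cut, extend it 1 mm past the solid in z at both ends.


difference() {
  cube([320, 200, 80]);
  translate([80, 60, -1]) cube([120, 120, 82]);
}


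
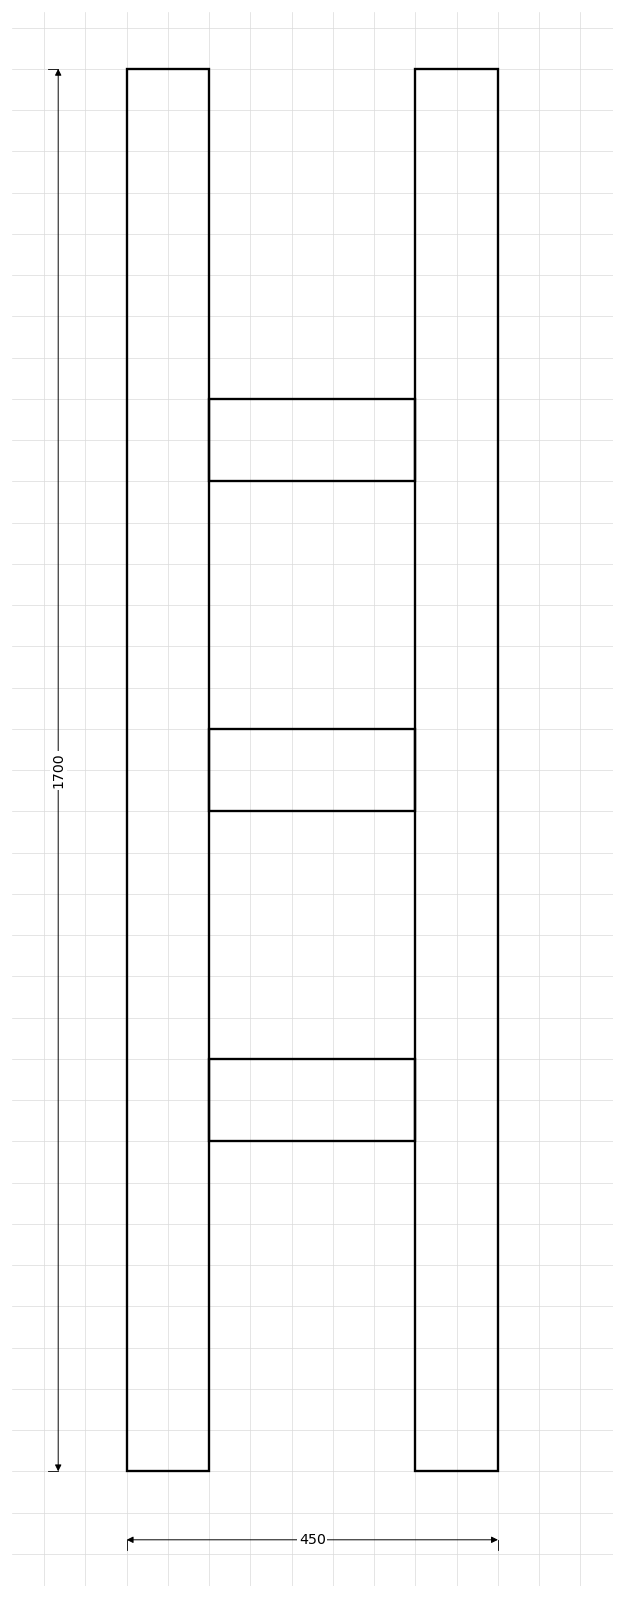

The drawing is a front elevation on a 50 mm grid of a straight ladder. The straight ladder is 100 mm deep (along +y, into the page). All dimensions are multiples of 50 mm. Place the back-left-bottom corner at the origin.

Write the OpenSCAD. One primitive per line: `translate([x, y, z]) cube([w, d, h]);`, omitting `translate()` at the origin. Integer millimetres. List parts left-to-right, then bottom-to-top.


cube([100, 100, 1700]);
translate([100, 0, 400]) cube([250, 100, 100]);
translate([100, 0, 800]) cube([250, 100, 100]);
translate([100, 0, 1200]) cube([250, 100, 100]);
translate([350, 0, 0]) cube([100, 100, 1700]);


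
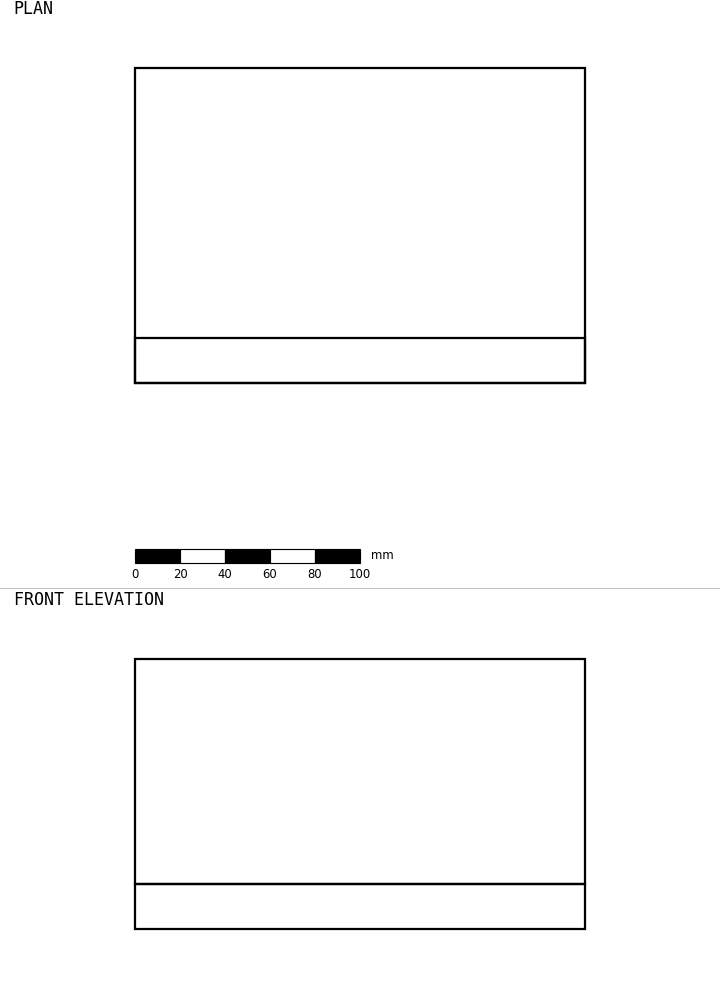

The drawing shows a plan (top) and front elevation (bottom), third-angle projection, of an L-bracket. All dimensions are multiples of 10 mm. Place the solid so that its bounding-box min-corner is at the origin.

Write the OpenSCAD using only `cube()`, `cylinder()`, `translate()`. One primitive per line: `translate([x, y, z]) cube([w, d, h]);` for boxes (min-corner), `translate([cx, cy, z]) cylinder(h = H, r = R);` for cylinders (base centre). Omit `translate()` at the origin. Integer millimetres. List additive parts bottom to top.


cube([200, 140, 20]);
translate([0, 0, 20]) cube([200, 20, 100]);
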